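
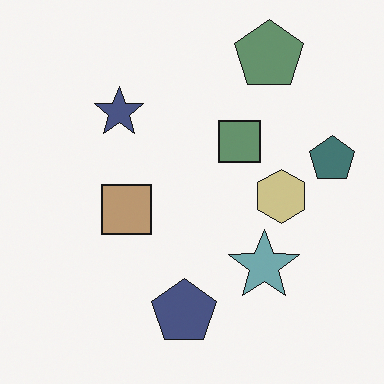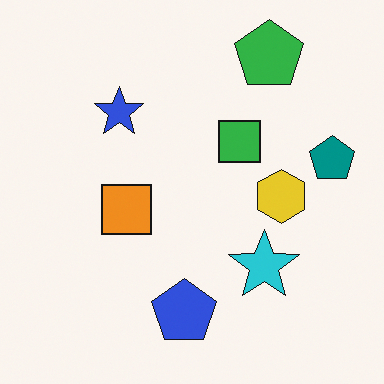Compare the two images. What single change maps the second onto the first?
It was heavily desaturated.

All colors are more muted and greyish — a global saturation change.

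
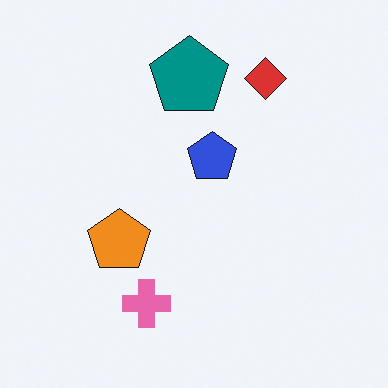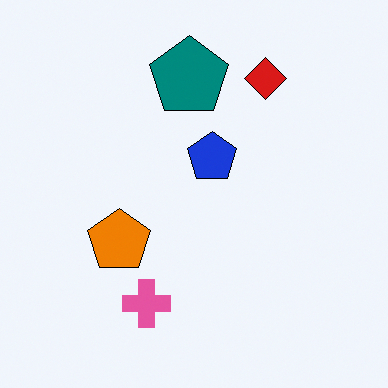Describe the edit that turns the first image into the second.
The transformation is: given slightly increased contrast.

Tones are pushed away from mid-grey across the whole image — a global contrast change.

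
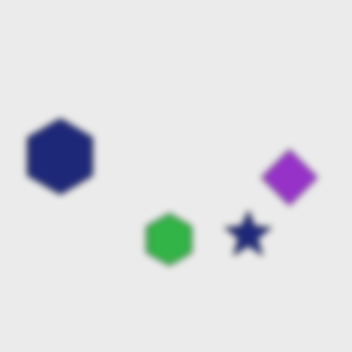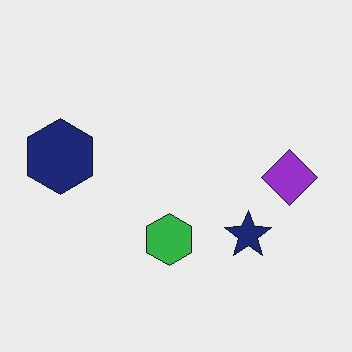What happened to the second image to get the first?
The transformation is: noticeably gaussian-blurred.

Shape edges and outlines are uniformly softened across the whole image.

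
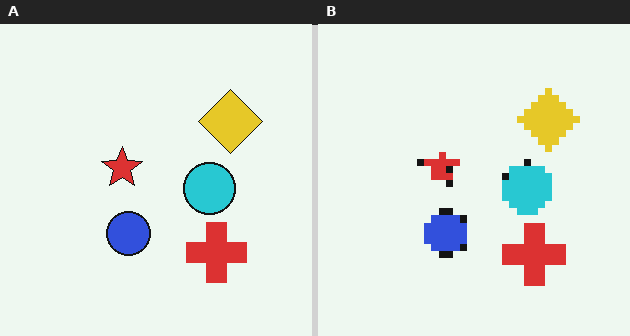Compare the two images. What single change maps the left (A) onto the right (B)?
This is the original image pixelated into visible square blocks.

Shapes are reduced to large square blocks; fine edges and outlines are lost — a downscale-then-upscale (mosaic) effect.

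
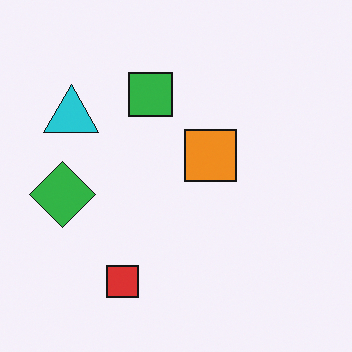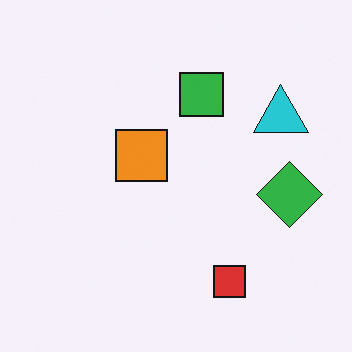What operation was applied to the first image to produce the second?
The transformation is: flipped horizontally (left ↔ right).

The green diamond is in the left of the first image and the right of the second — shapes on opposite sides of the vertical midline have swapped in a mirror flip.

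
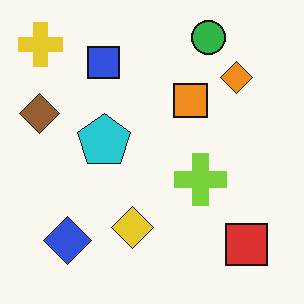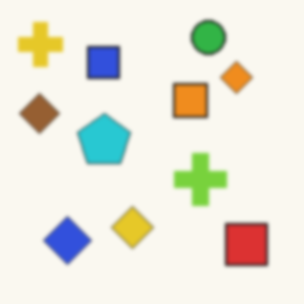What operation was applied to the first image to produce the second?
Given a subtle gaussian blur.

Shape edges and outlines are uniformly softened across the whole image.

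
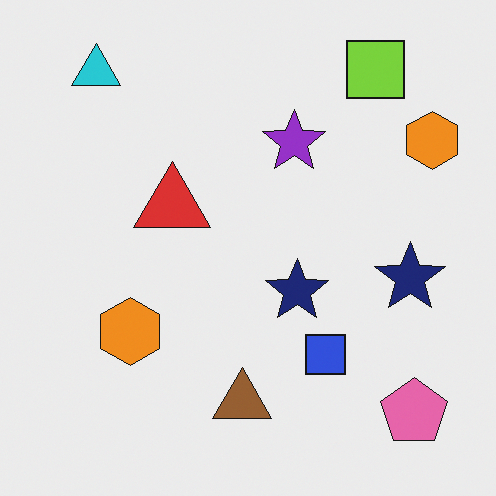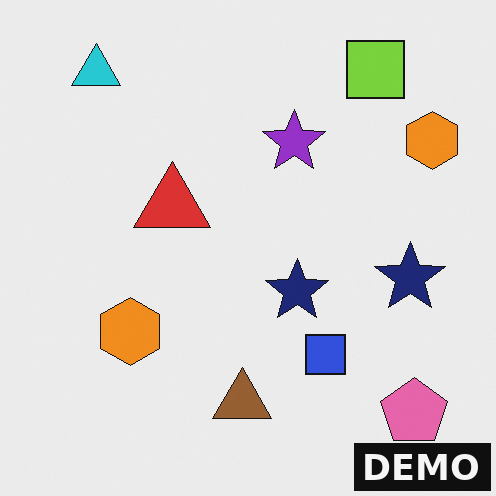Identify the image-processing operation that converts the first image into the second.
Watermarked with the text "DEMO" in the lower-right corner.

A dark label reading "DEMO" appears in the lower-right corner.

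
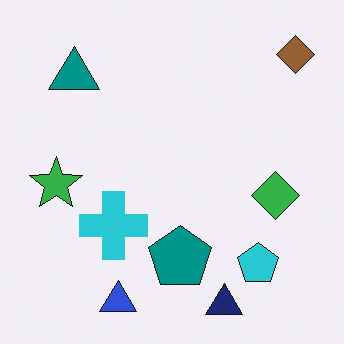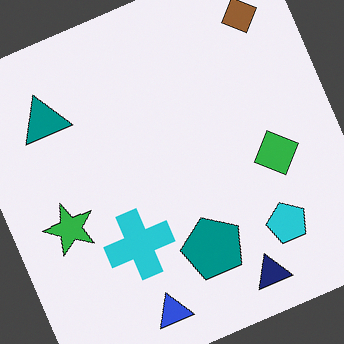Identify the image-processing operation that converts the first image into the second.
The image was rotated counter-clockwise by a moderate amount.

Every shape is tilted by the same angle and the image corners show triangular fill wedges — a whole-image rotation by a non-right angle.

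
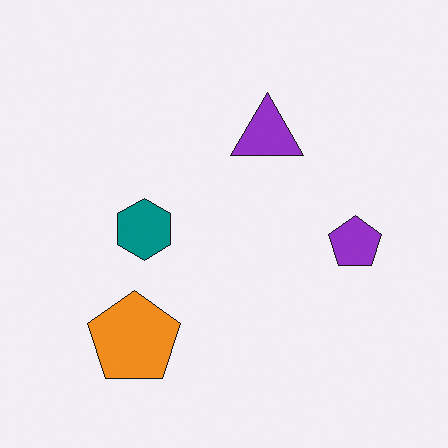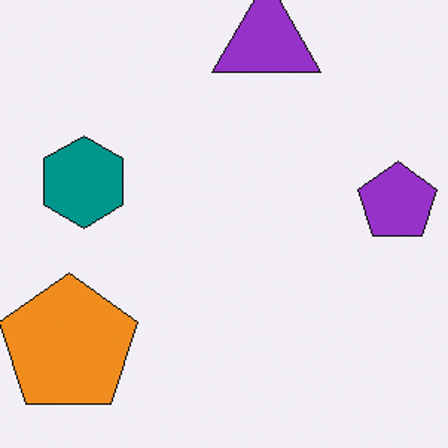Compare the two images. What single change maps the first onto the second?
The second image is the first cropped slightly and scaled back up.

The visible shapes are larger and the field of view is narrower; shapes near the original edges may be partly or wholly outside the frame — a crop-and-rescale.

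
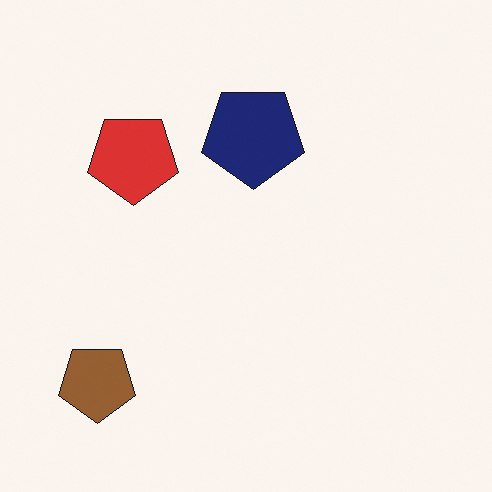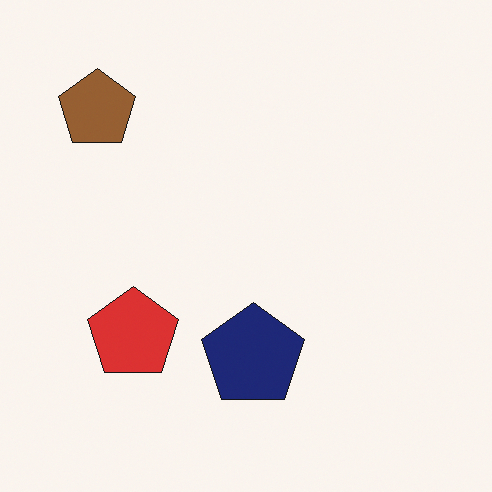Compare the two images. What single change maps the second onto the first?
The first image is the second flipped vertically (top ↔ bottom).

The brown pentagon is in the top-left of the second image and the bottom-left of the first — shapes on opposite sides of the horizontal midline have swapped in a mirror flip.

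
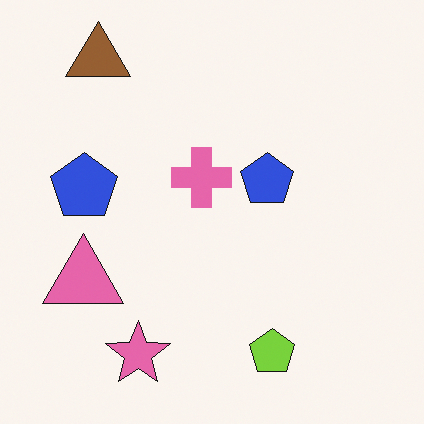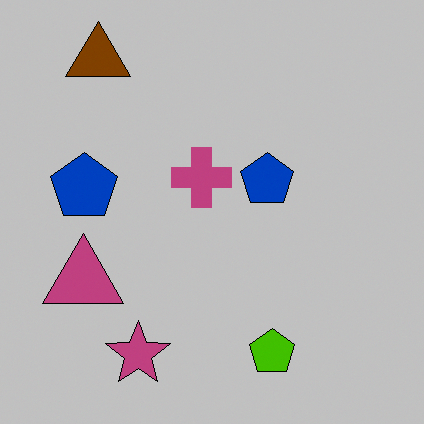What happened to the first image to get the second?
The transformation is: aggressively posterized.

Each flat color has snapped to a coarser quantized level — most visibly, the near-white background has dropped to a flat grey.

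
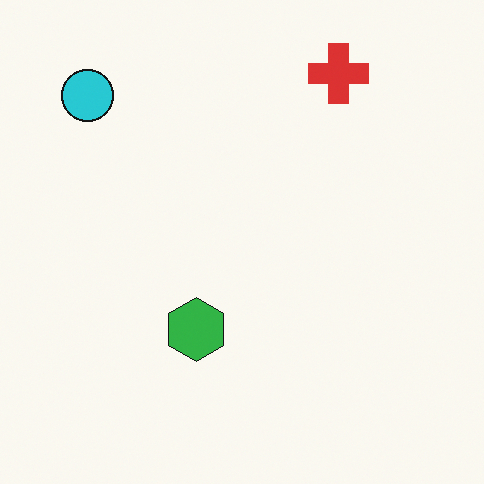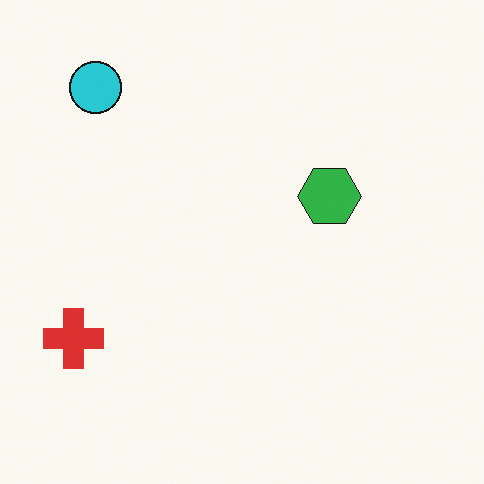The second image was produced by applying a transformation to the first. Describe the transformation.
The transformation is: transposed (reflected across the top-left ↔ bottom-right diagonal).

Shapes have swapped their row and column positions — what was in the top-right is now in the bottom-left — a diagonal reflection.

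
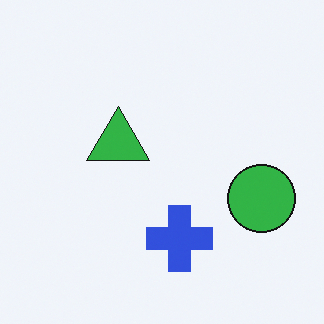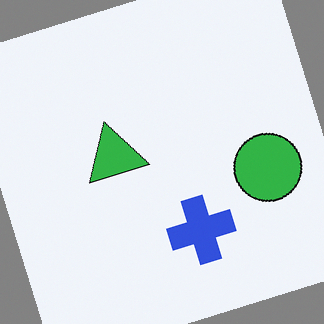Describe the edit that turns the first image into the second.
The image was rotated counter-clockwise by a clearly visible amount.

Every shape is tilted by the same angle and the image corners show triangular fill wedges — a whole-image rotation by a non-right angle.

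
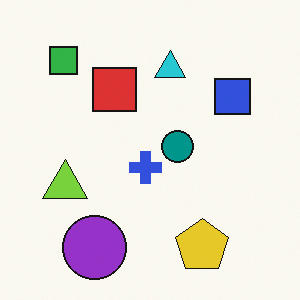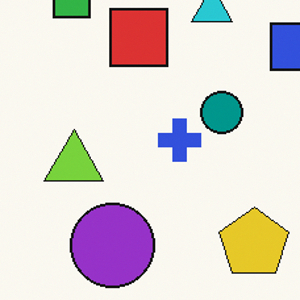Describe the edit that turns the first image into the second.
This is the original image cropped to a modestly smaller region and rescaled.

The visible shapes are larger and the field of view is narrower; shapes near the original edges may be partly or wholly outside the frame — a crop-and-rescale.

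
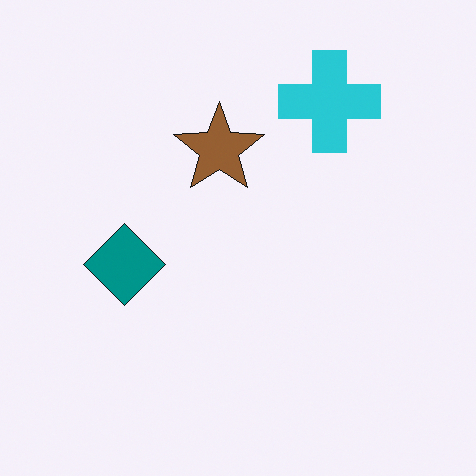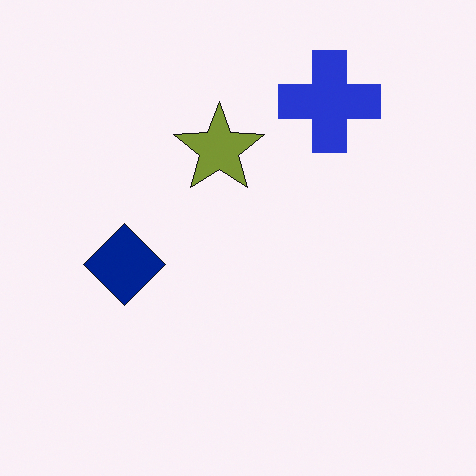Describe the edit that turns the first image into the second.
The second image is the first hue-shifted by a small amount.

Every shape's color has rotated by the same amount around the hue wheel — a uniform hue shift.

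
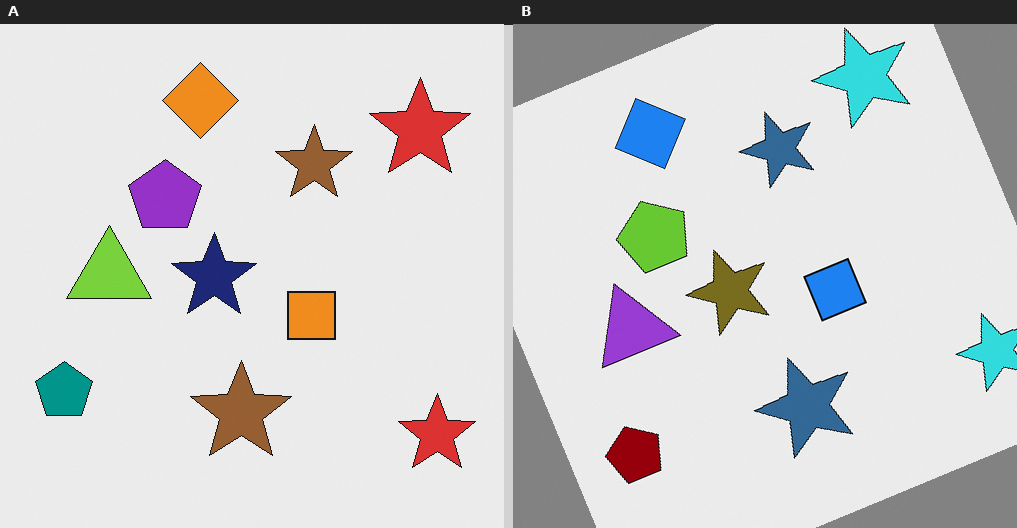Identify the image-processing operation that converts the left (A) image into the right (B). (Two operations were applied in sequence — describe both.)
Rotated counter-clockwise by a moderate amount, then hue-shifted through roughly half the color wheel.

Every shape is tilted by the same angle and the image corners show triangular fill wedges — a whole-image rotation by a non-right angle. Every shape's color has rotated by the same amount around the hue wheel — a uniform hue shift.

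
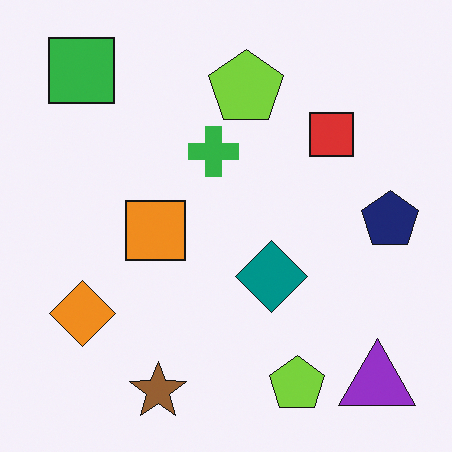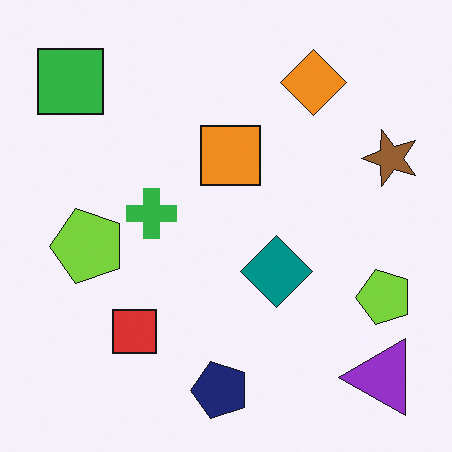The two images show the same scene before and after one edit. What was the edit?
The second image is the first transposed (reflected across the top-left ↔ bottom-right diagonal).

Shapes have swapped their row and column positions — what was in the top-right is now in the bottom-left — a diagonal reflection.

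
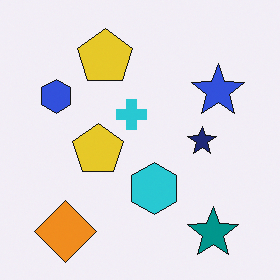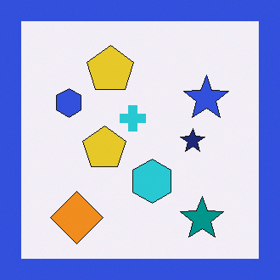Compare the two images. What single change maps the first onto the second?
The transformation is: framed with a blue border.

A solid blue frame runs around the edge of the second image, with the content slightly shrunk inside it.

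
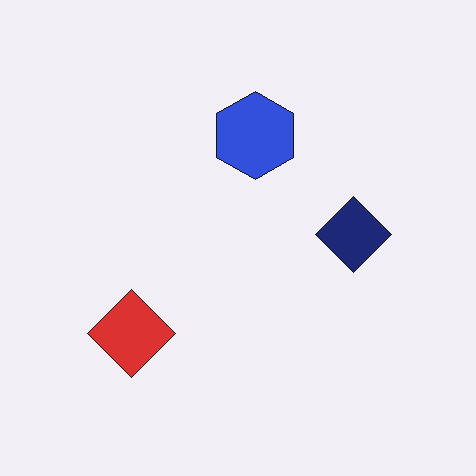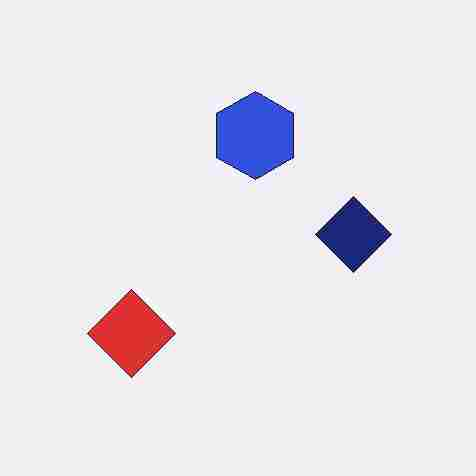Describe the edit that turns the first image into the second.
The transformation is: degraded with heavy JPEG compression.

Blocky 8×8 compression artifacts appear around shape edges and the flat background shows ringing — characteristic JPEG degradation.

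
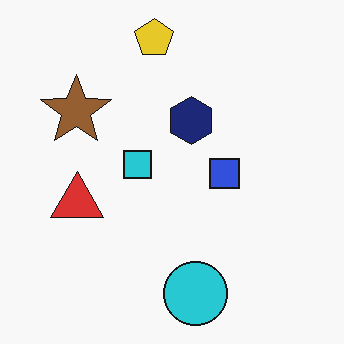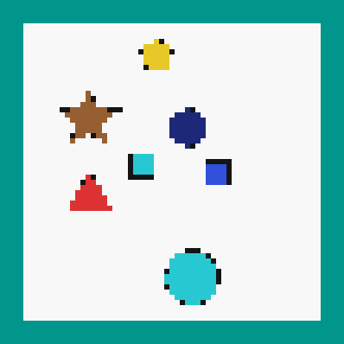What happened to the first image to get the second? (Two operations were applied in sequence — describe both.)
Pixelated into visible square blocks, then framed with a teal border.

Shapes are reduced to large square blocks; fine edges and outlines are lost — a downscale-then-upscale (mosaic) effect. A solid teal frame runs around the edge of the second image, with the content slightly shrunk inside it.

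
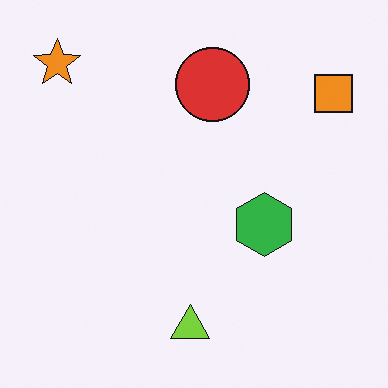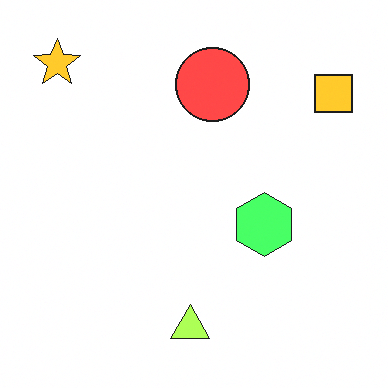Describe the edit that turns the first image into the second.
Substantially brightened.

Every pixel — background and shapes alike — is uniformly brightened.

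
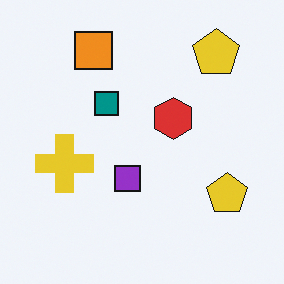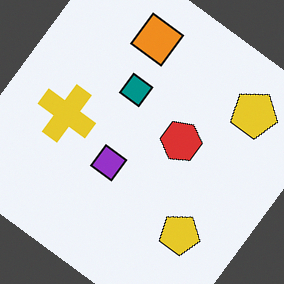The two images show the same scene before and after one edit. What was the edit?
The second image is the first rotated clockwise by a large amount — several tens of degrees.

Every shape is tilted by the same angle and the image corners show triangular fill wedges — a whole-image rotation by a non-right angle.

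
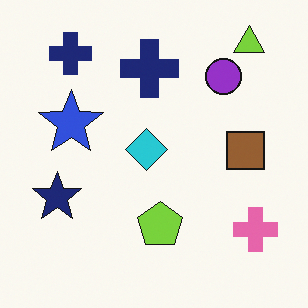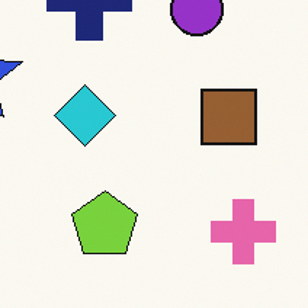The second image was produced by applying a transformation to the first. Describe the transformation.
Cropped to a modestly smaller region and rescaled.

The visible shapes are larger and the field of view is narrower; shapes near the original edges may be partly or wholly outside the frame — a crop-and-rescale.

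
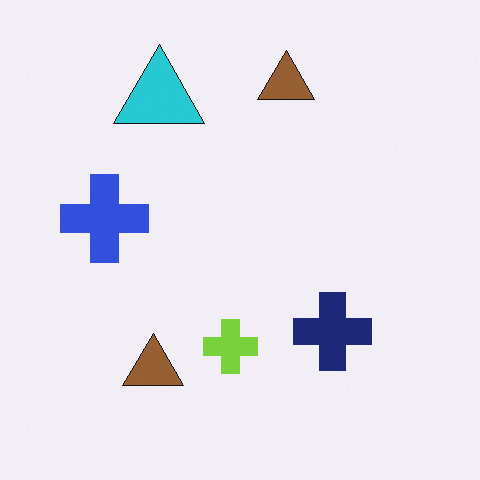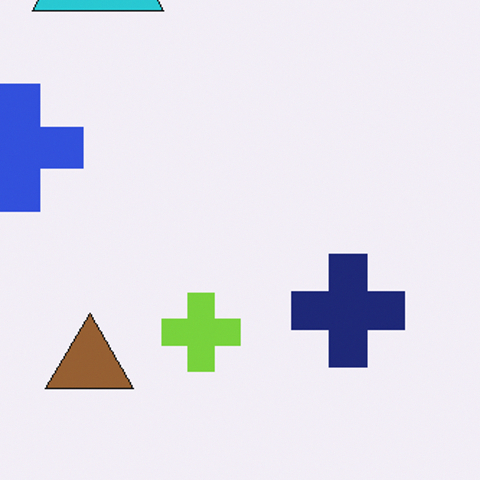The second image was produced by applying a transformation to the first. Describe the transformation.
Cropped to a modestly smaller region and rescaled.

The visible shapes are larger and the field of view is narrower; shapes near the original edges may be partly or wholly outside the frame — a crop-and-rescale.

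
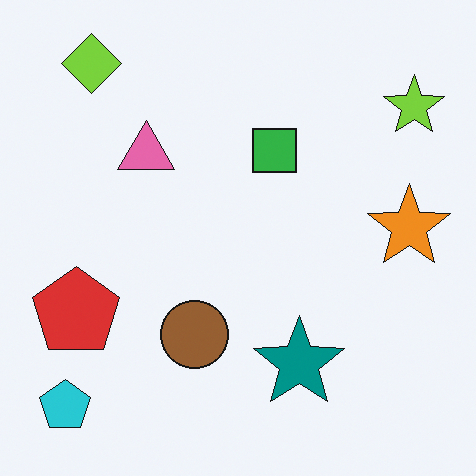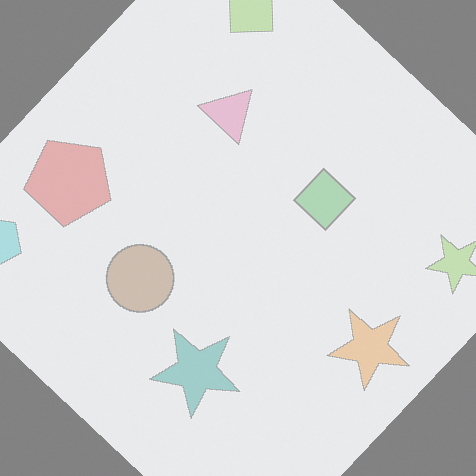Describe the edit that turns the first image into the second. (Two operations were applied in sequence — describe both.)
The transformation is: given much lower contrast, then rotated clockwise by a large amount — several tens of degrees.

Tones are pushed toward mid-grey across the whole image — a global contrast change. Every shape is tilted by the same angle and the image corners show triangular fill wedges — a whole-image rotation by a non-right angle.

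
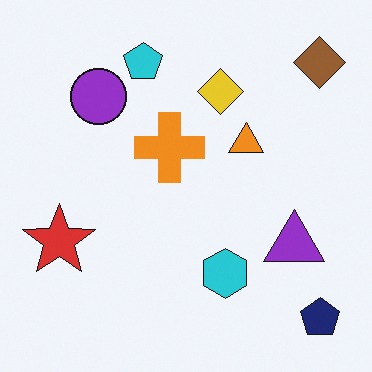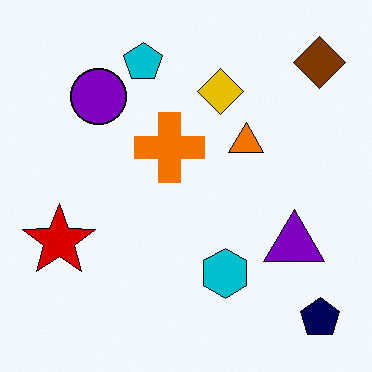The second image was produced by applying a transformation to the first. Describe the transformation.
It was given slightly increased contrast.

Tones are pushed away from mid-grey across the whole image — a global contrast change.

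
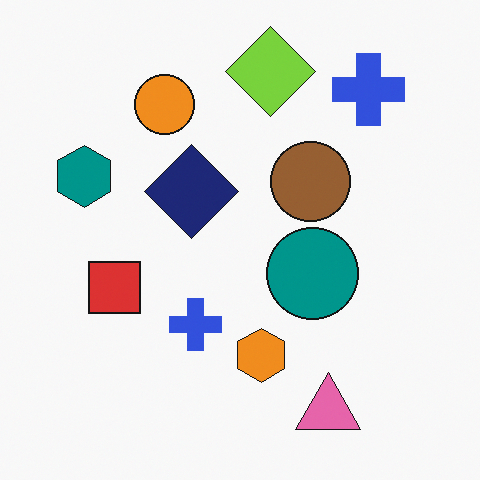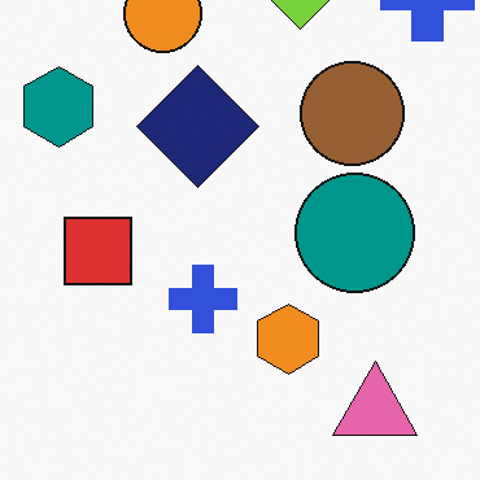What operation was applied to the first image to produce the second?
It was cropped to a modestly smaller region and rescaled.

The visible shapes are larger and the field of view is narrower; shapes near the original edges may be partly or wholly outside the frame — a crop-and-rescale.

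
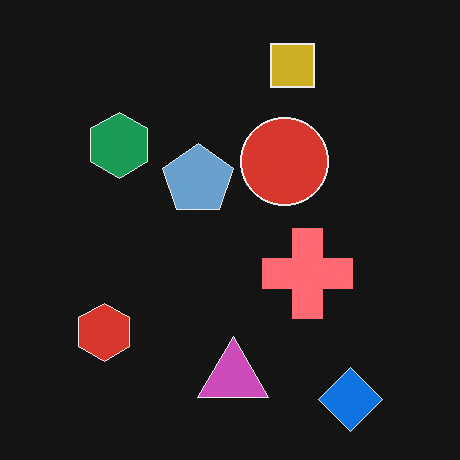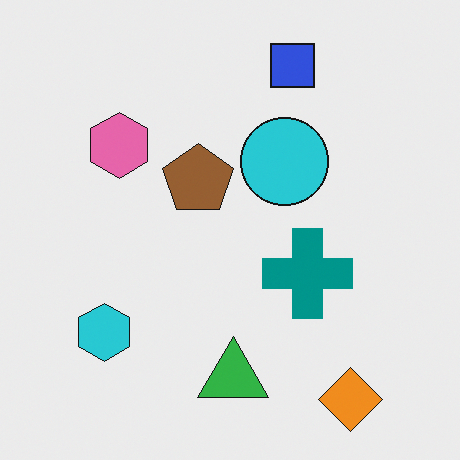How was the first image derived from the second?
Color-inverted (negative).

The light background has become dark and every shape's color is its complement — a photographic negative.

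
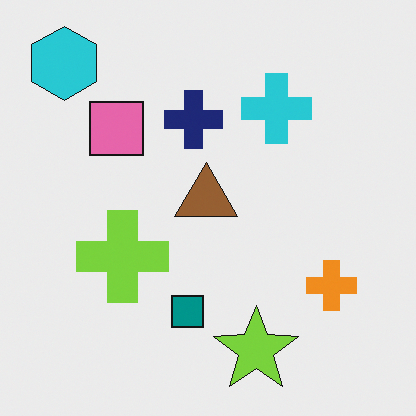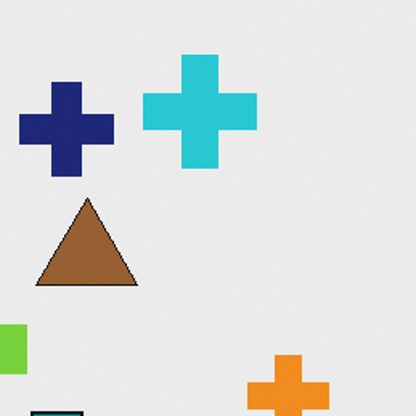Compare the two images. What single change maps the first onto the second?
The second image is the first cropped slightly and scaled back up.

The visible shapes are larger and the field of view is narrower; shapes near the original edges may be partly or wholly outside the frame — a crop-and-rescale.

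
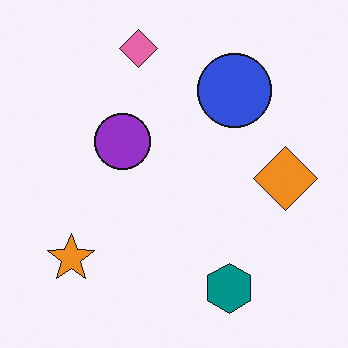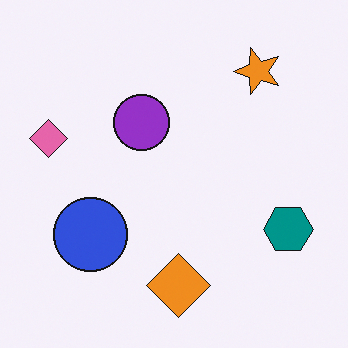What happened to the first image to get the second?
It was transposed (reflected across the top-left ↔ bottom-right diagonal).

Shapes have swapped their row and column positions — what was in the top-right is now in the bottom-left — a diagonal reflection.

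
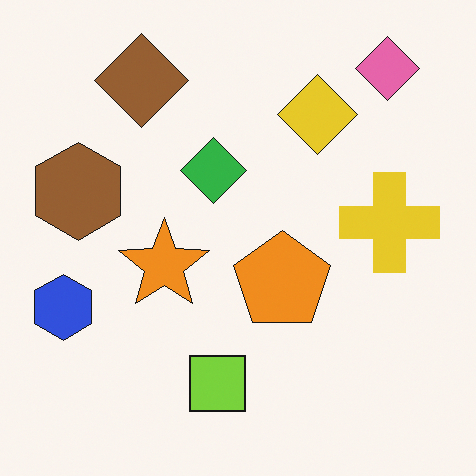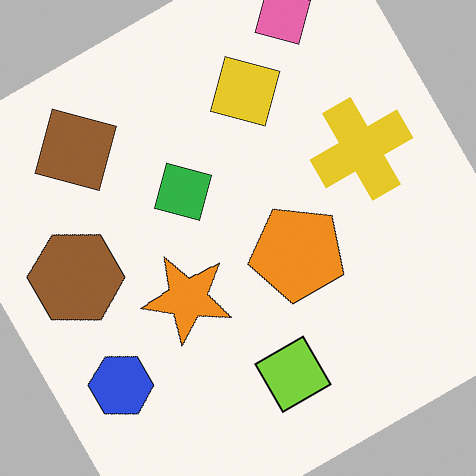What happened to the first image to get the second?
It was rotated counter-clockwise by a clearly visible amount.

Every shape is tilted by the same angle and the image corners show triangular fill wedges — a whole-image rotation by a non-right angle.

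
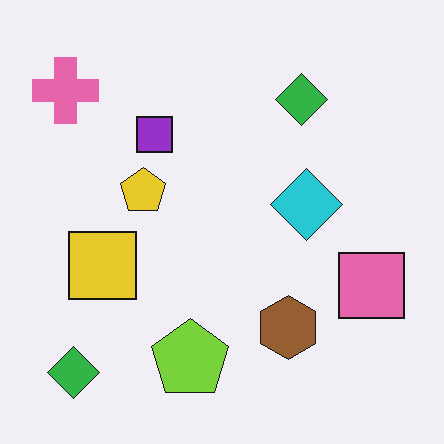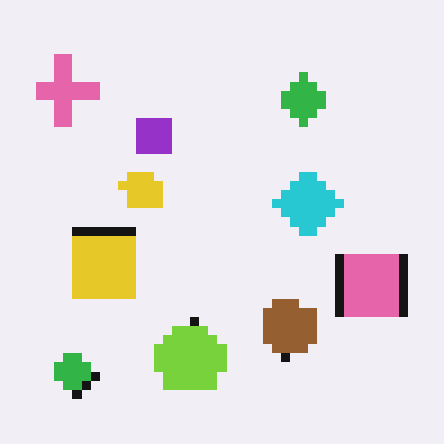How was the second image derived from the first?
This is the original image heavily pixelated into large blocks.

Shapes are reduced to large square blocks; fine edges and outlines are lost — a downscale-then-upscale (mosaic) effect.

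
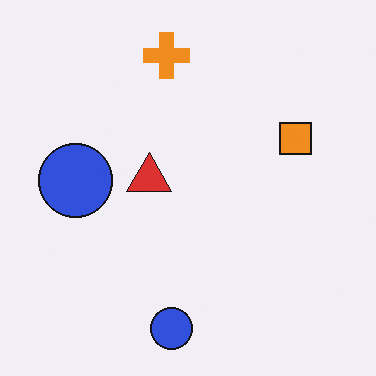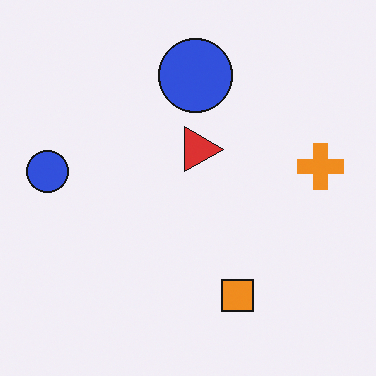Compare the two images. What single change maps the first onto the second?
The image was rotated 90° clockwise.

The orange cross sits in the top of the first image and the right of the second — consistent with a whole-image 90° clockwise rotation.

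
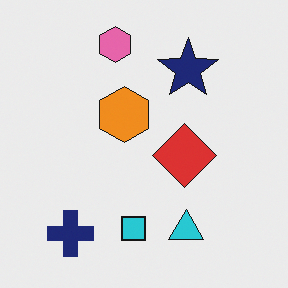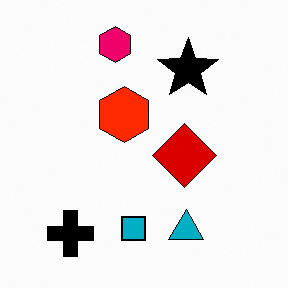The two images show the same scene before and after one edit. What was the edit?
The image was given much higher contrast.

Tones are pushed away from mid-grey across the whole image — a global contrast change.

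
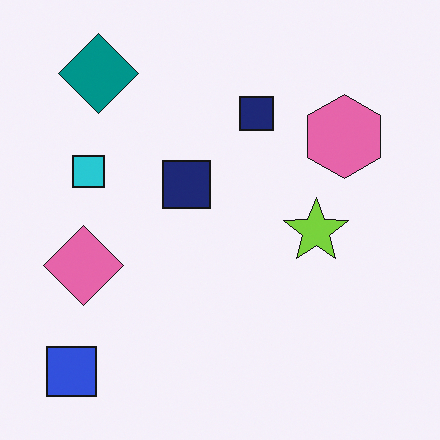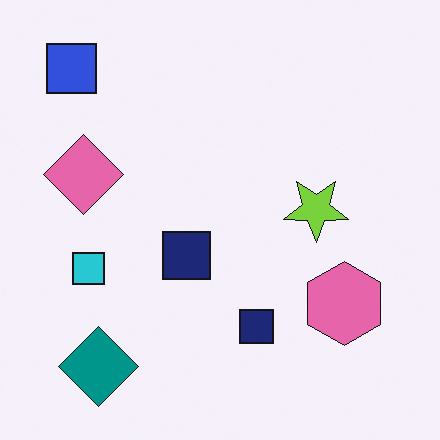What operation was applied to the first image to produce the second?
The image was flipped vertically (top ↔ bottom).

The blue square is in the bottom-left of the first image and the top-left of the second — shapes on opposite sides of the horizontal midline have swapped in a mirror flip.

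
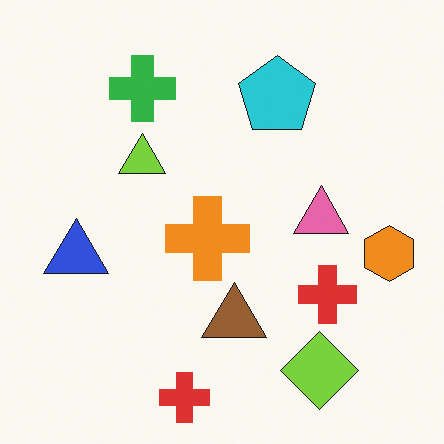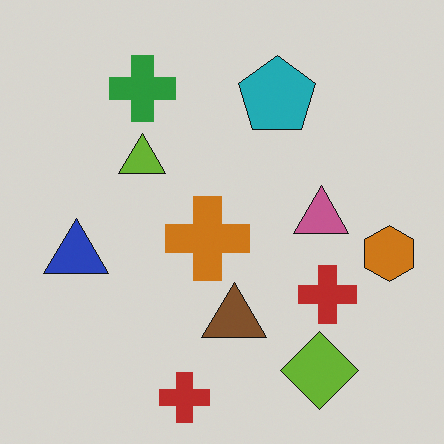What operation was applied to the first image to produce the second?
The image was slightly darkened.

Every pixel — background and shapes alike — is uniformly darkened.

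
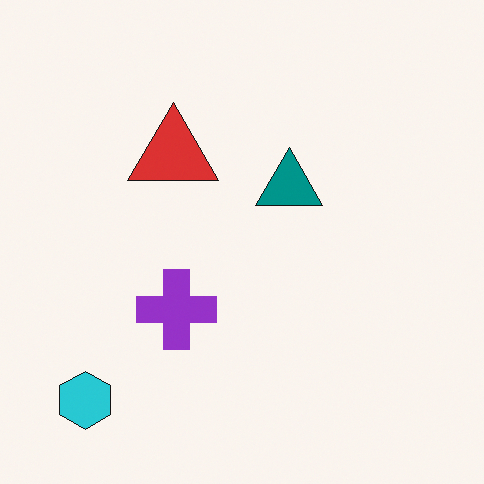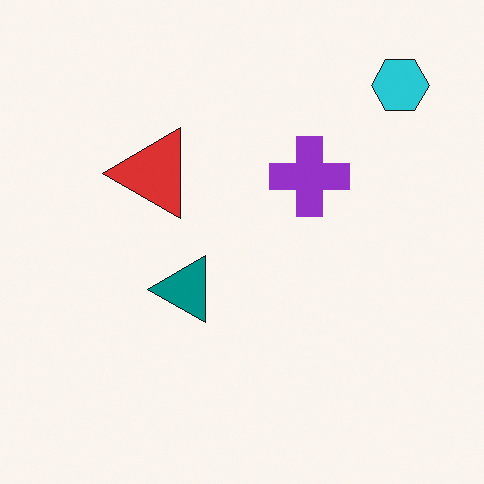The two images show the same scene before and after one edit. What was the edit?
It was transposed (reflected across the top-left ↔ bottom-right diagonal).

Shapes have swapped their row and column positions — what was in the top-right is now in the bottom-left — a diagonal reflection.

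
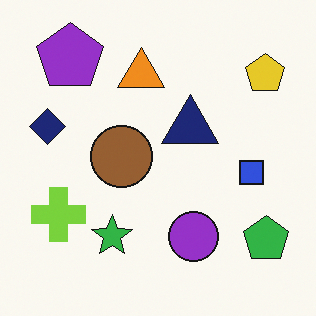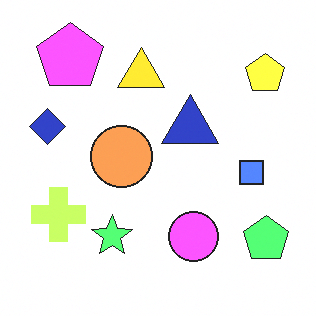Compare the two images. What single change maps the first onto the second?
The transformation is: substantially brightened.

Every pixel — background and shapes alike — is uniformly brightened.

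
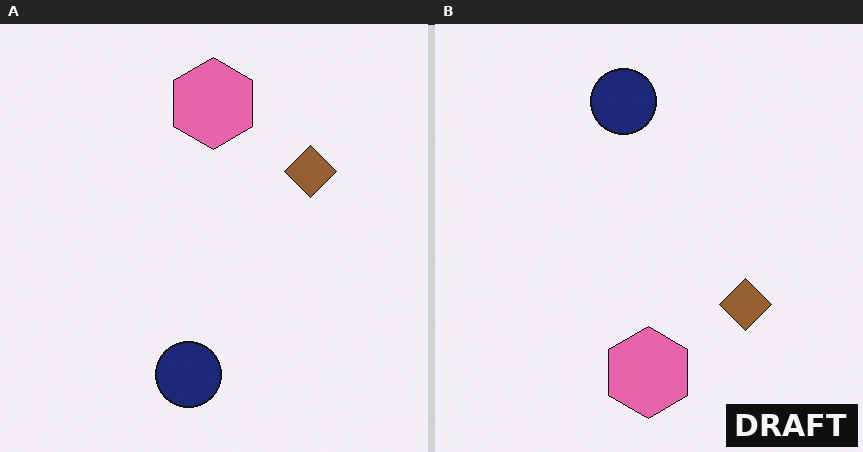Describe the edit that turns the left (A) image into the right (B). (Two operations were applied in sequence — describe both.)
The image was flipped vertically (top ↔ bottom), then watermarked with the text "DRAFT" in the lower-right corner.

The navy circle is in the bottom of the left (A) image and the top of the right (B) — shapes on opposite sides of the horizontal midline have swapped in a mirror flip. A dark label reading "DRAFT" appears in the lower-right corner.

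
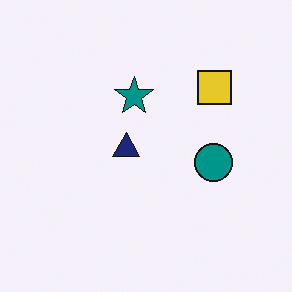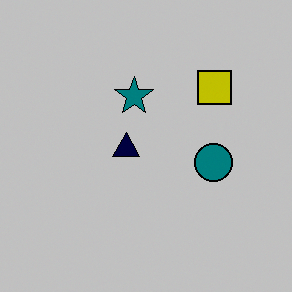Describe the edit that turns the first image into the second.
Heavily posterized to just a handful of flat colors.

Each flat color has snapped to a coarser quantized level — most visibly, the near-white background has dropped to a flat grey.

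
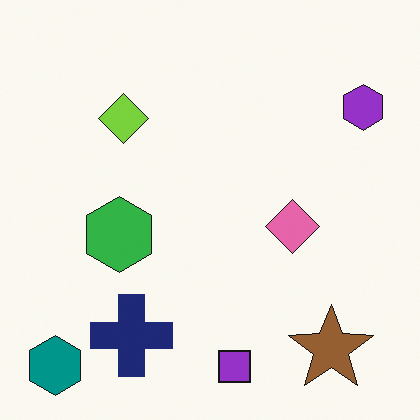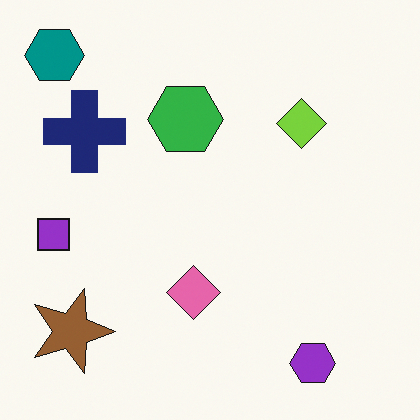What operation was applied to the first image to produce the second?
The transformation is: rotated 90° clockwise.

The teal hexagon sits in the bottom-left of the first image and the top-left of the second — consistent with a whole-image 90° clockwise rotation.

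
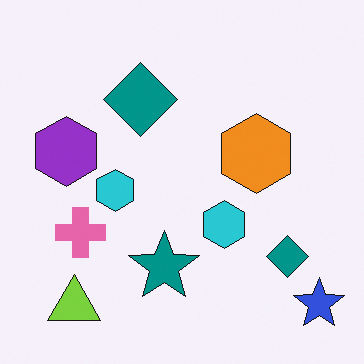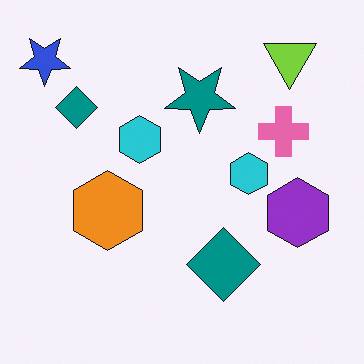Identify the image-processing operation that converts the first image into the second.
The second image is the first rotated 180°.

The blue star sits in the bottom-right of the first image and the top-left of the second — consistent with a whole-image 180° rotation.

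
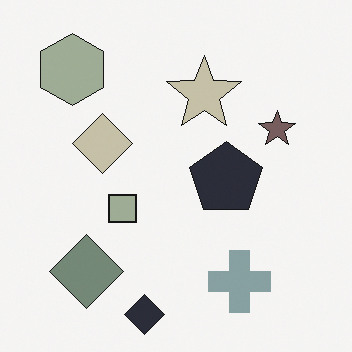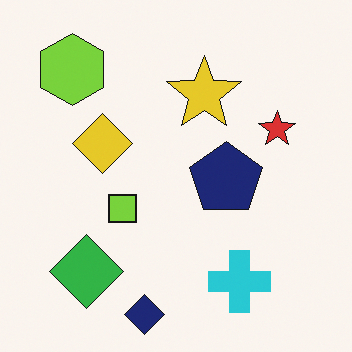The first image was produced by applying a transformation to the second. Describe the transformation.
The image was heavily desaturated.

All colors are more muted and greyish — a global saturation change.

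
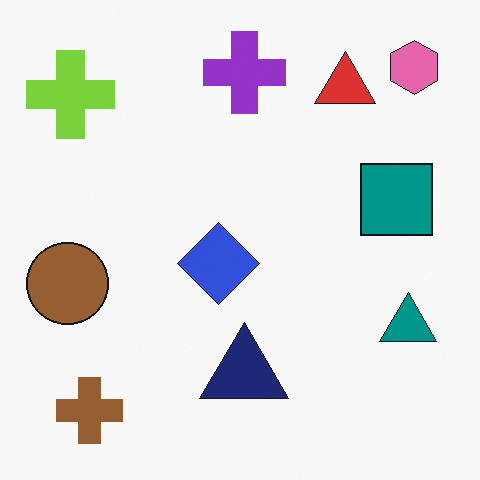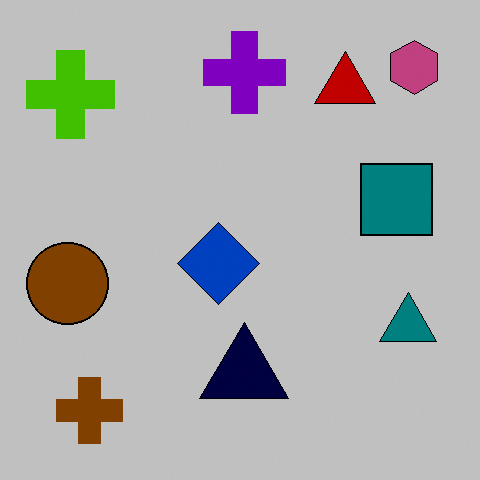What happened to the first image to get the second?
This is the original image aggressively posterized.

Each flat color has snapped to a coarser quantized level — most visibly, the near-white background has dropped to a flat grey.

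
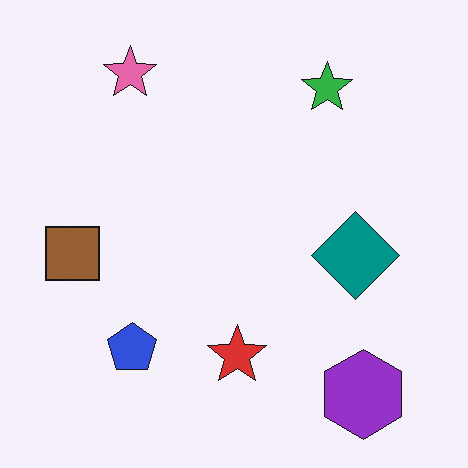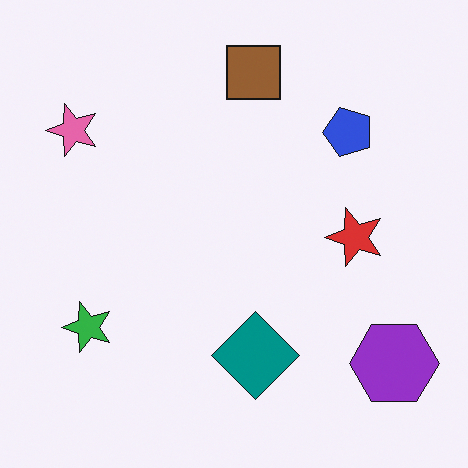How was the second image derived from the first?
It was transposed (reflected across the top-left ↔ bottom-right diagonal).

Shapes have swapped their row and column positions — what was in the top-right is now in the bottom-left — a diagonal reflection.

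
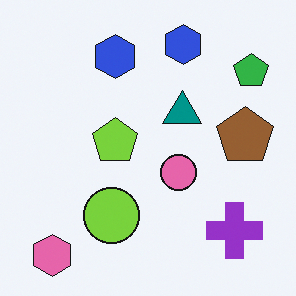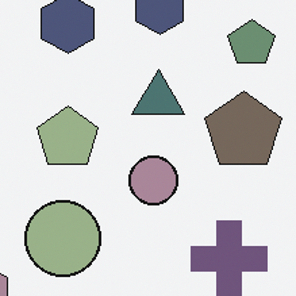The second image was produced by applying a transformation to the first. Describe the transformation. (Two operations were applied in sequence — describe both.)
The image was cropped to a modestly smaller region and rescaled, then made much more muted (saturation change).

The visible shapes are larger and the field of view is narrower; shapes near the original edges may be partly or wholly outside the frame — a crop-and-rescale. All colors are more muted and greyish — a global saturation change.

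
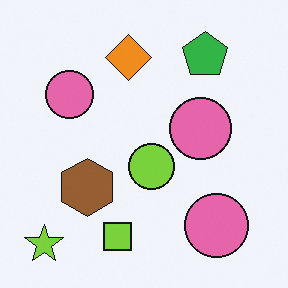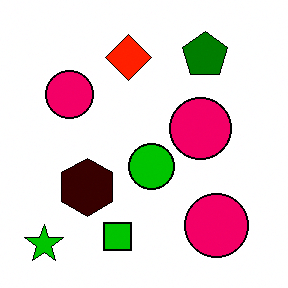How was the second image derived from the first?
The second image is the first boosted in contrast.

Tones are pushed away from mid-grey across the whole image — a global contrast change.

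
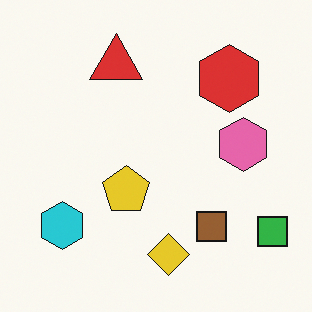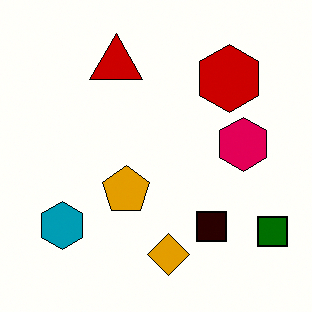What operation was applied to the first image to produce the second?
The second image is the first boosted in contrast.

Tones are pushed away from mid-grey across the whole image — a global contrast change.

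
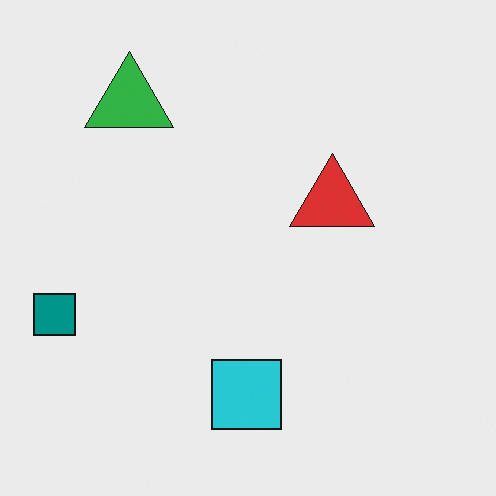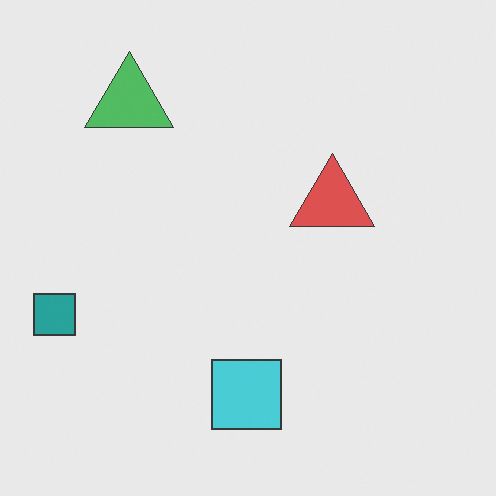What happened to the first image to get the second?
Given slightly reduced contrast.

Tones are pushed toward mid-grey across the whole image — a global contrast change.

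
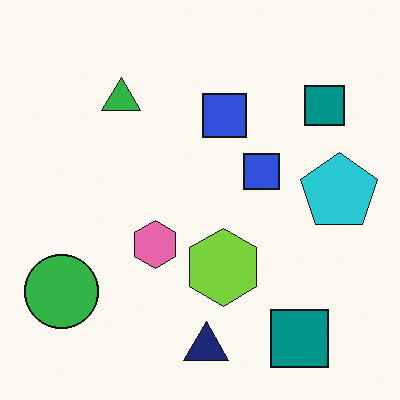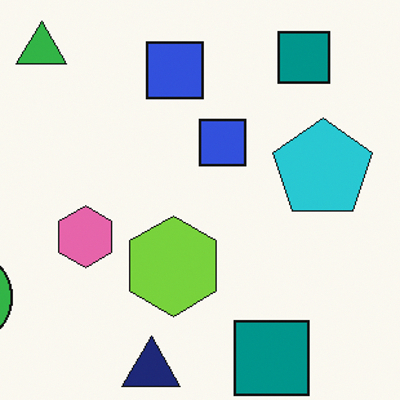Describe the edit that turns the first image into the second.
The image was cropped to a modestly smaller region and rescaled.

The visible shapes are larger and the field of view is narrower; shapes near the original edges may be partly or wholly outside the frame — a crop-and-rescale.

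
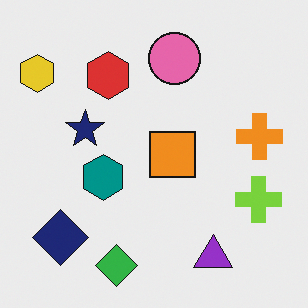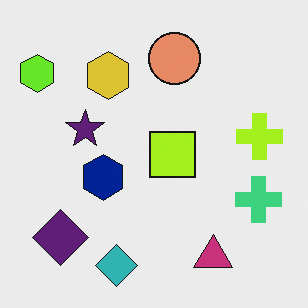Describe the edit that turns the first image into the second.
The transformation is: hue-shifted by a small amount.

Every shape's color has rotated by the same amount around the hue wheel — a uniform hue shift.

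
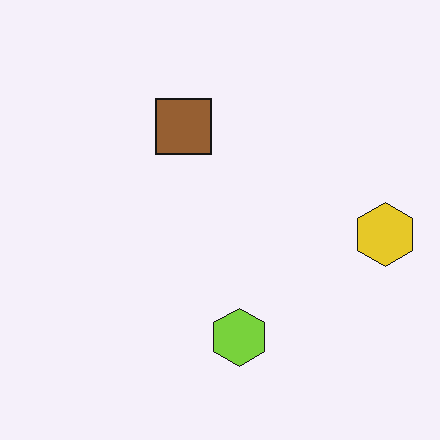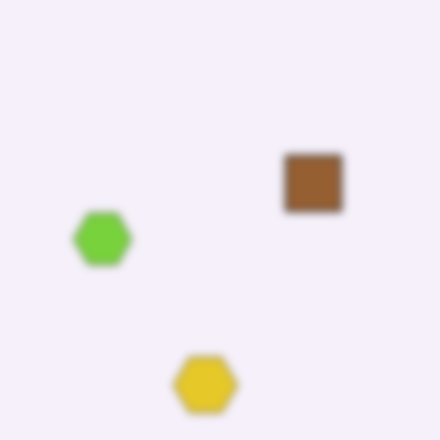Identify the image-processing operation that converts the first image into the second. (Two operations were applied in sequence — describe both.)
This is the original image rotated 90° clockwise, then noticeably gaussian-blurred.

The yellow hexagon sits in the right of the first image and the bottom of the second — consistent with a whole-image 90° clockwise rotation. Shape edges and outlines are uniformly softened across the whole image.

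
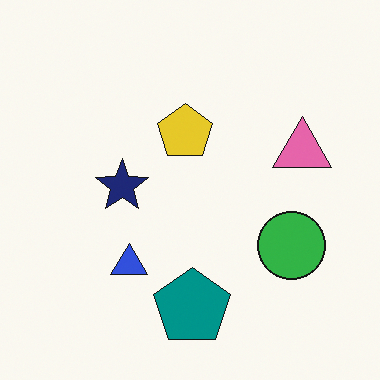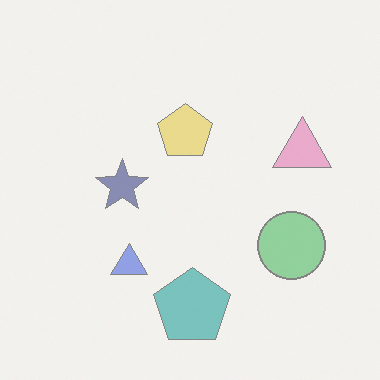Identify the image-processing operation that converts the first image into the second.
Given much lower contrast.

Tones are pushed toward mid-grey across the whole image — a global contrast change.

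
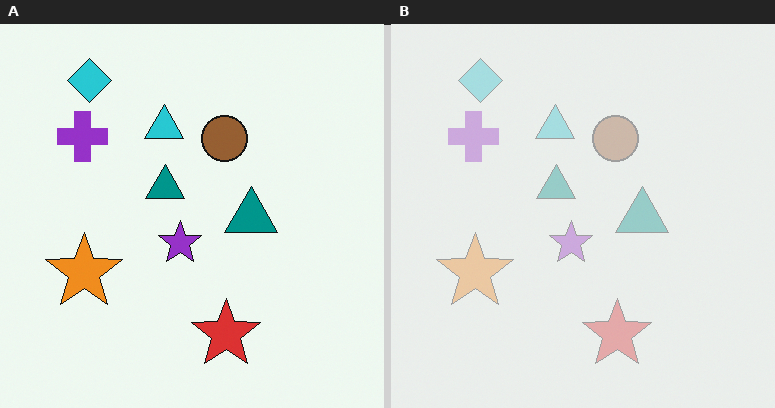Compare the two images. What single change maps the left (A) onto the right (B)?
The transformation is: given much lower contrast.

Tones are pushed toward mid-grey across the whole image — a global contrast change.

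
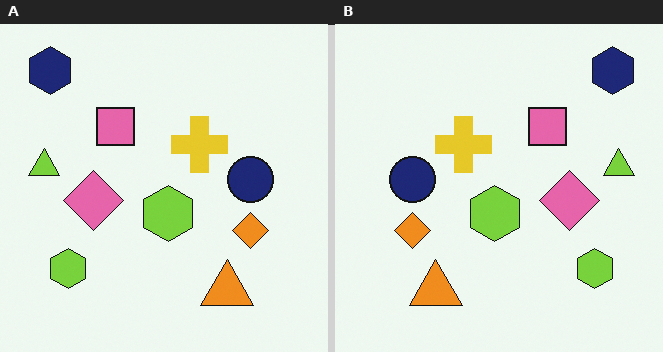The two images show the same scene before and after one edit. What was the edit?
This is the original image flipped horizontally (left ↔ right).

The lime triangle is in the left of the left (A) image and the right of the right (B) — shapes on opposite sides of the vertical midline have swapped in a mirror flip.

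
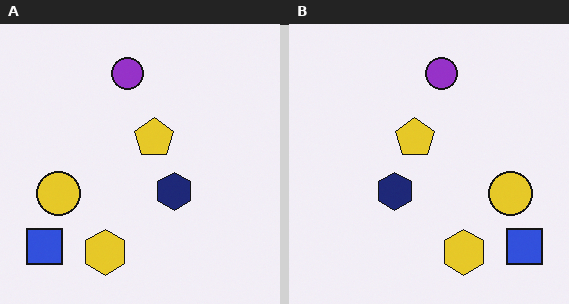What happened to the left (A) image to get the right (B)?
This is the original image flipped horizontally (left ↔ right).

The blue square is in the bottom-left of the left (A) image and the bottom-right of the right (B) — shapes on opposite sides of the vertical midline have swapped in a mirror flip.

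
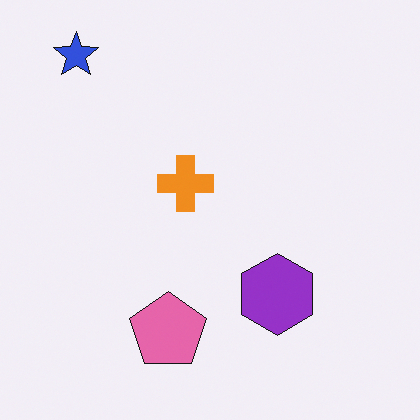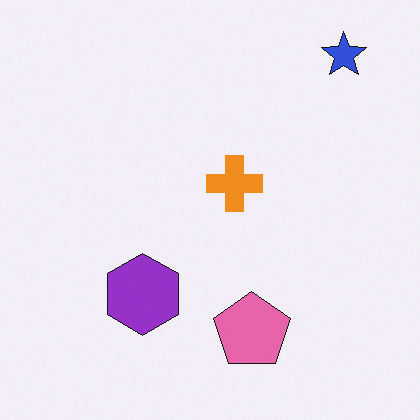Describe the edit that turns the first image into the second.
The second image is the first flipped horizontally (left ↔ right).

The blue star is in the top-left of the first image and the top-right of the second — shapes on opposite sides of the vertical midline have swapped in a mirror flip.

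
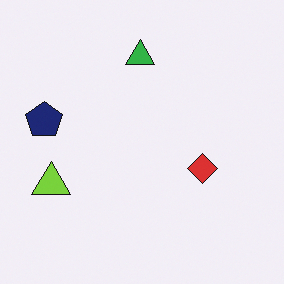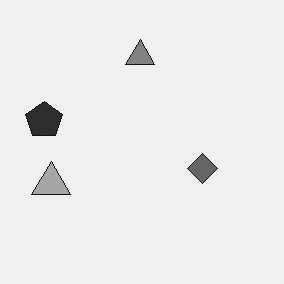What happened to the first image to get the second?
The transformation is: converted to grayscale.

All color is removed — every shape is now a shade of grey.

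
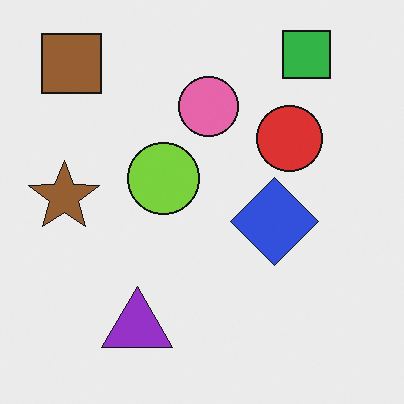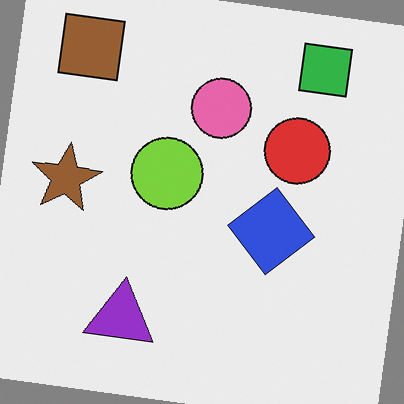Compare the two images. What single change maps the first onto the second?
The transformation is: rotated clockwise by a slight angle.

Every shape is tilted by the same angle and the image corners show triangular fill wedges — a whole-image rotation by a non-right angle.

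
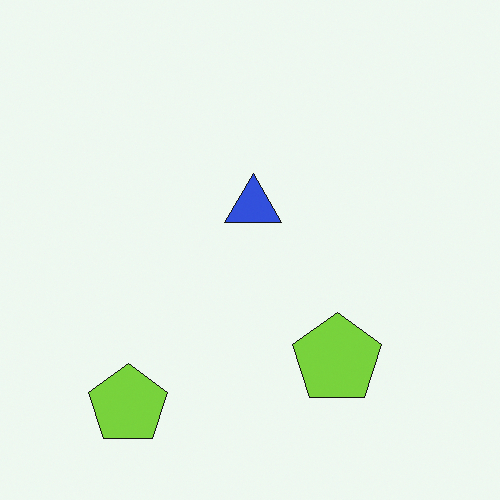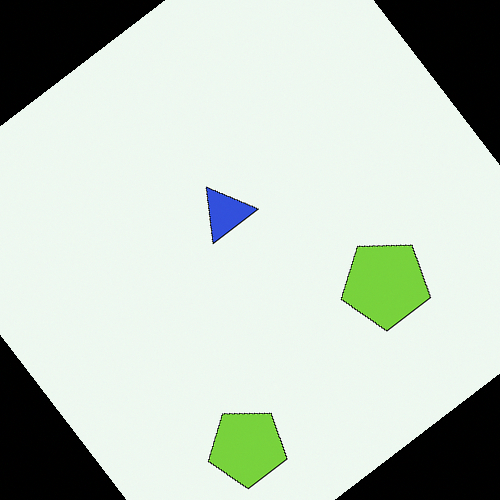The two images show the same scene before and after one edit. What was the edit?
This is the original image rotated counter-clockwise by a large amount — several tens of degrees.

Every shape is tilted by the same angle and the image corners show triangular fill wedges — a whole-image rotation by a non-right angle.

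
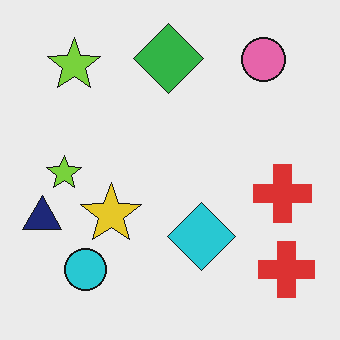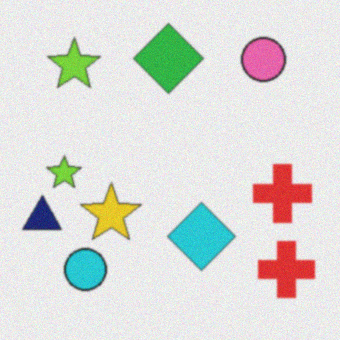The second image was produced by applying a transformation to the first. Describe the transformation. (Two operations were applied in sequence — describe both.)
This is the original image lightly blurred, then degraded with a light layer of grain.

Shape edges and outlines are uniformly softened across the whole image. Random speckle covers the whole image, including the flat background.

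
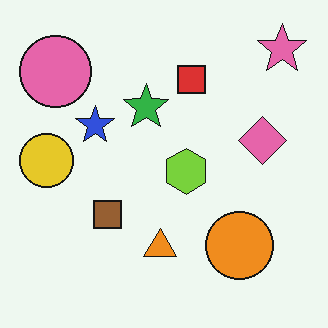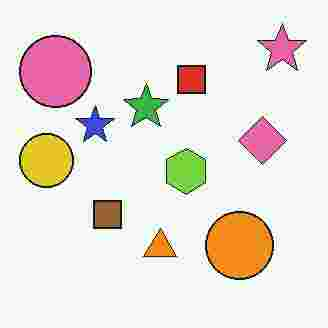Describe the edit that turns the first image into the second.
It was heavily JPEG-compressed with obvious blocking artifacts.

Blocky 8×8 compression artifacts appear around shape edges and the flat background shows ringing — characteristic JPEG degradation.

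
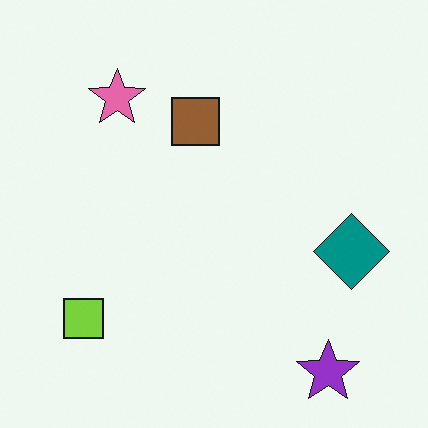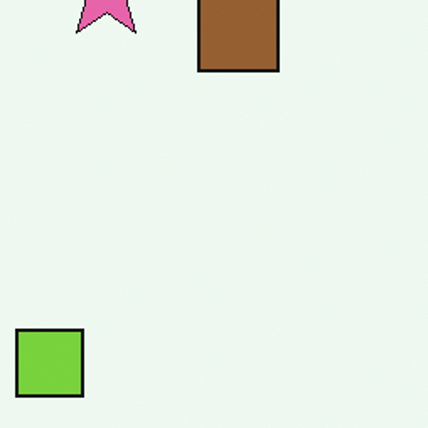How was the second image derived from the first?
Cropped to a noticeably smaller region and rescaled.

The visible shapes are larger and the field of view is narrower; shapes near the original edges may be partly or wholly outside the frame — a crop-and-rescale.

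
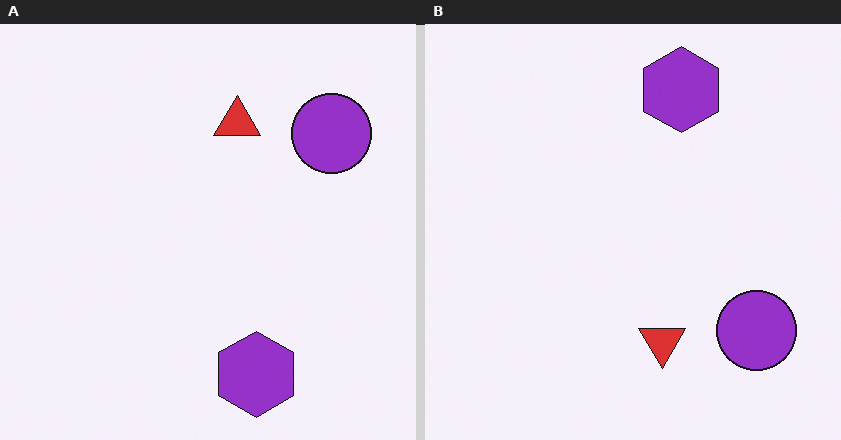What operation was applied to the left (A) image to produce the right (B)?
Flipped vertically (top ↔ bottom).

The purple hexagon is in the bottom of the left (A) image and the top of the right (B) — shapes on opposite sides of the horizontal midline have swapped in a mirror flip.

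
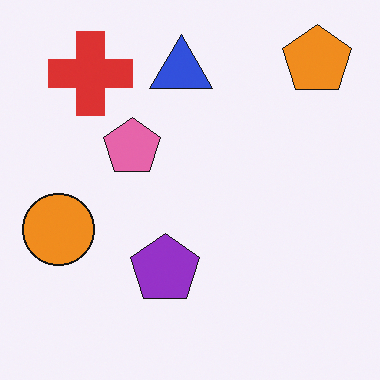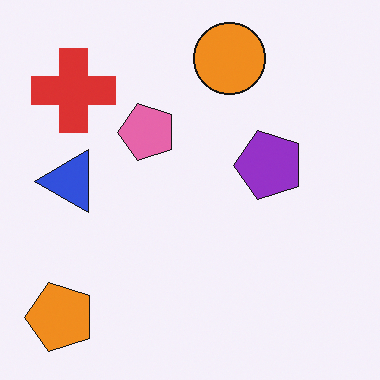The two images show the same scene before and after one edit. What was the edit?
This is the original image transposed (reflected across the top-left ↔ bottom-right diagonal).

Shapes have swapped their row and column positions — what was in the top-right is now in the bottom-left — a diagonal reflection.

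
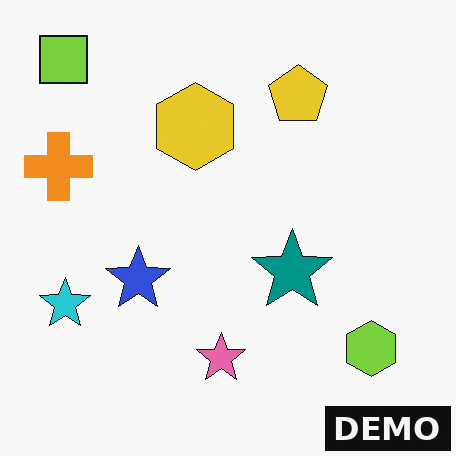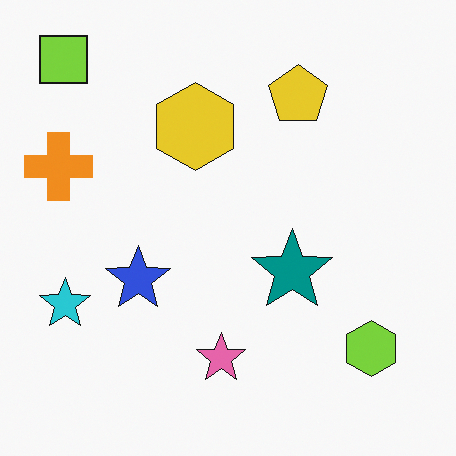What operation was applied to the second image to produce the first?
The image was watermarked with the text "DEMO" in the lower-right corner.

A dark label reading "DEMO" appears in the lower-right corner.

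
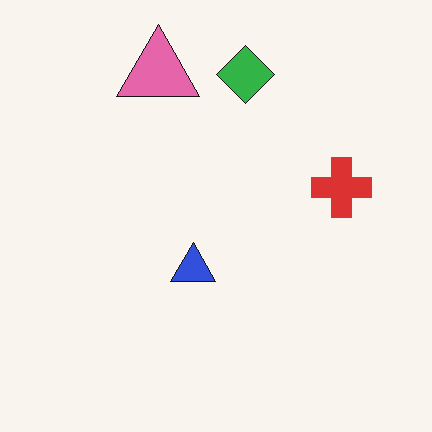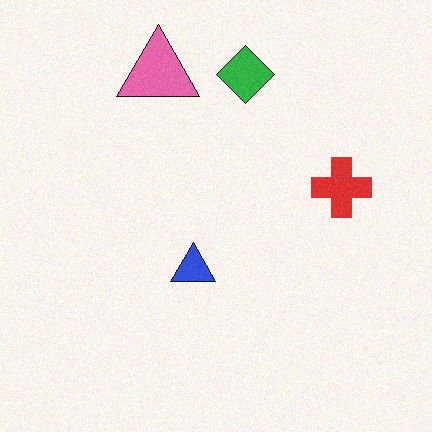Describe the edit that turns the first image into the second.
It was degraded with a light layer of grain.

Random speckle covers the whole image, including the flat background.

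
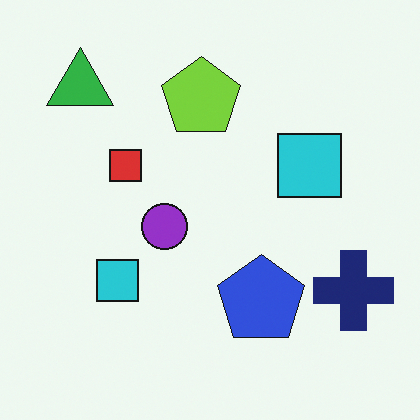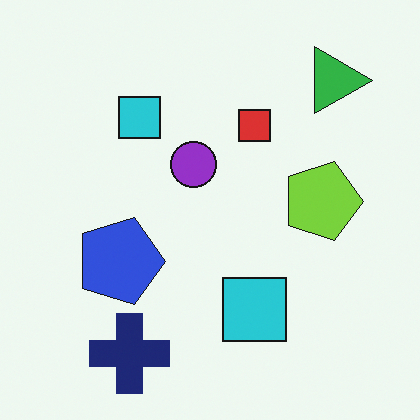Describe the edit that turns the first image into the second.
Rotated 90° clockwise.

The green triangle sits in the top-left of the first image and the top-right of the second — consistent with a whole-image 90° clockwise rotation.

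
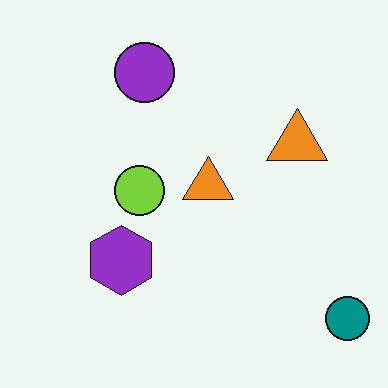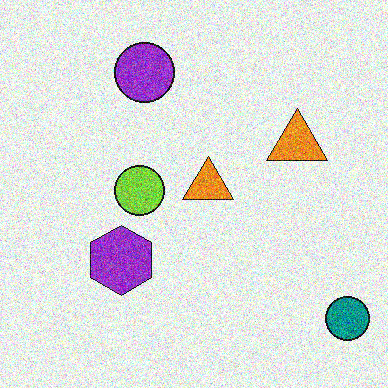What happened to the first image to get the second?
It was degraded with strong gaussian noise.

Random speckle covers the whole image, including the flat background.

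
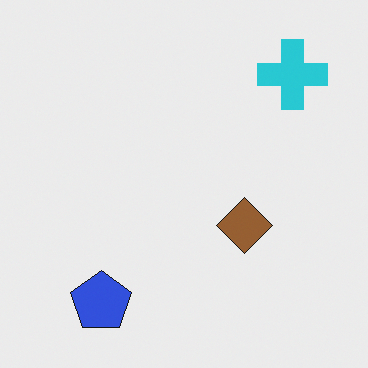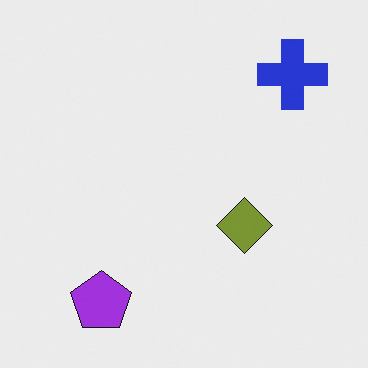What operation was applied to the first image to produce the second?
The image was hue-shifted slightly.

Every shape's color has rotated by the same amount around the hue wheel — a uniform hue shift.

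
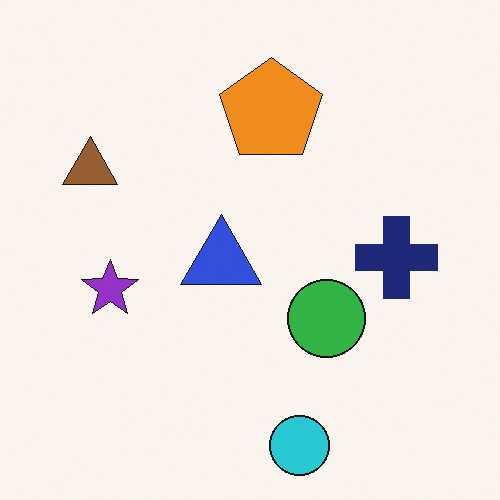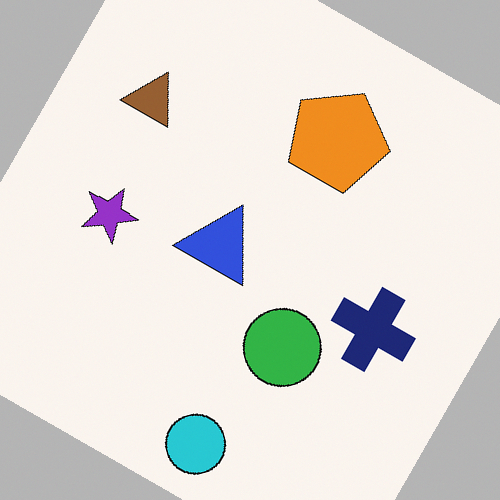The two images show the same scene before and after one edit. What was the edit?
This is the original image rotated clockwise by a clearly visible amount.

Every shape is tilted by the same angle and the image corners show triangular fill wedges — a whole-image rotation by a non-right angle.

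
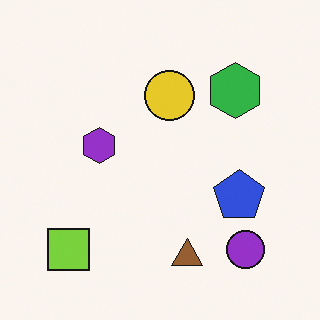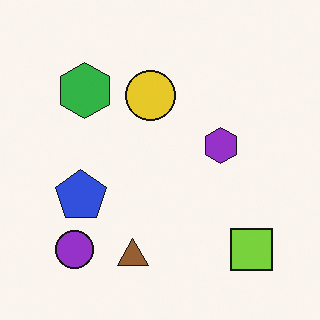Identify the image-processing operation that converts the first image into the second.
The transformation is: flipped horizontally (left ↔ right).

The lime square is in the bottom-left of the first image and the bottom-right of the second — shapes on opposite sides of the vertical midline have swapped in a mirror flip.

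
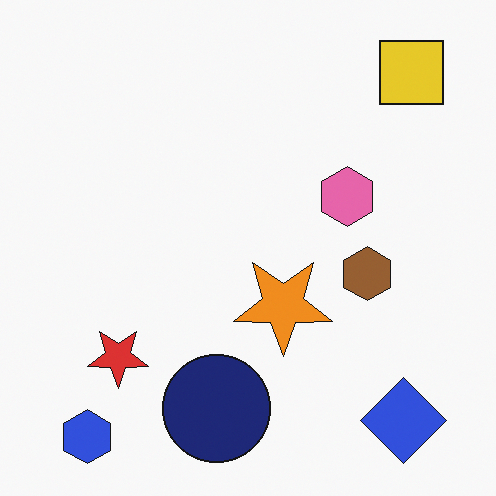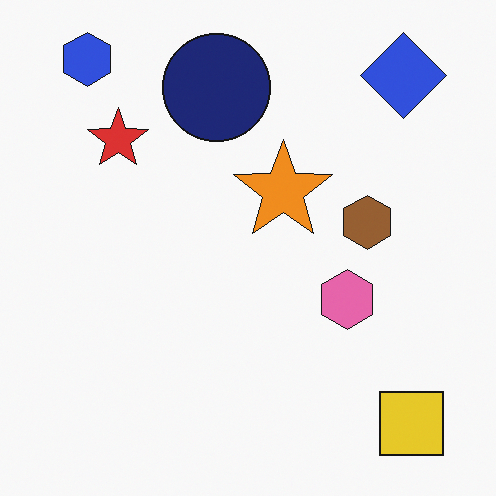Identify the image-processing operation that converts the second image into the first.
The first image is the second flipped vertically (top ↔ bottom).

The blue hexagon is in the top-left of the second image and the bottom-left of the first — shapes on opposite sides of the horizontal midline have swapped in a mirror flip.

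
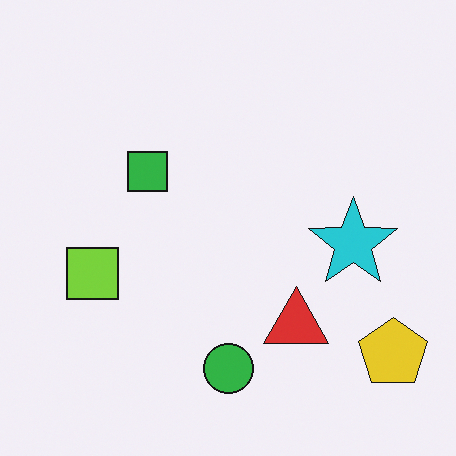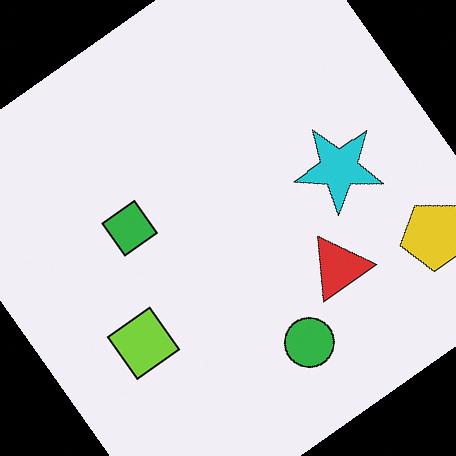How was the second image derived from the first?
This is the original image rotated counter-clockwise by a large amount — several tens of degrees.

Every shape is tilted by the same angle and the image corners show triangular fill wedges — a whole-image rotation by a non-right angle.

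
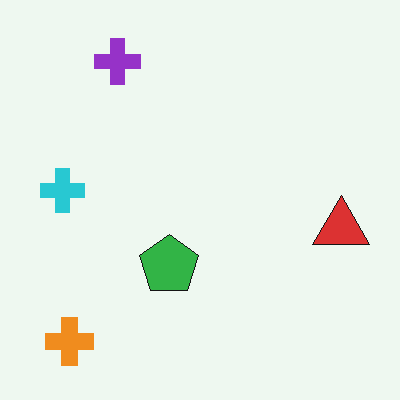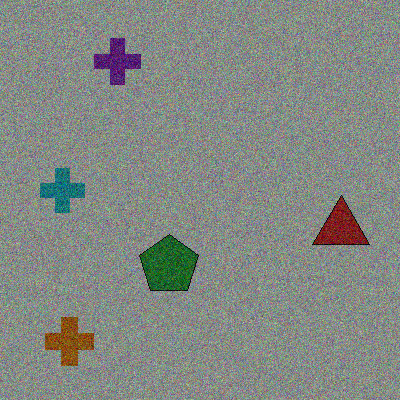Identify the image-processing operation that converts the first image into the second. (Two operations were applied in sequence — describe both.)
The transformation is: substantially darkened, then degraded with visible gaussian noise.

Every pixel — background and shapes alike — is uniformly darkened. Random speckle covers the whole image, including the flat background.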